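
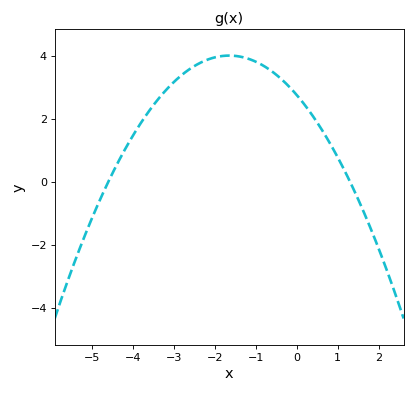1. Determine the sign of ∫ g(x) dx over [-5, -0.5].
positive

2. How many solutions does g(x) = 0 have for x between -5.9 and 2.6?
2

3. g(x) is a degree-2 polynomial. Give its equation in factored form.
y = -0.46(x + 4.6)(x - 1.3)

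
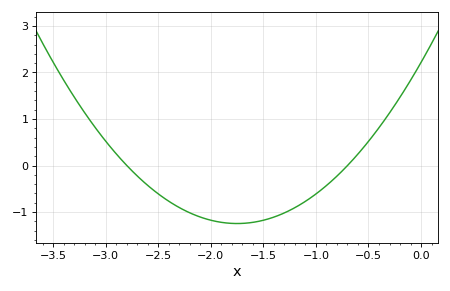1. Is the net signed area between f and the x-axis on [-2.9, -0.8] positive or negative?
negative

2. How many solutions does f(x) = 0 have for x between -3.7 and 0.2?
2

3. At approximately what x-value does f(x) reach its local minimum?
-1.75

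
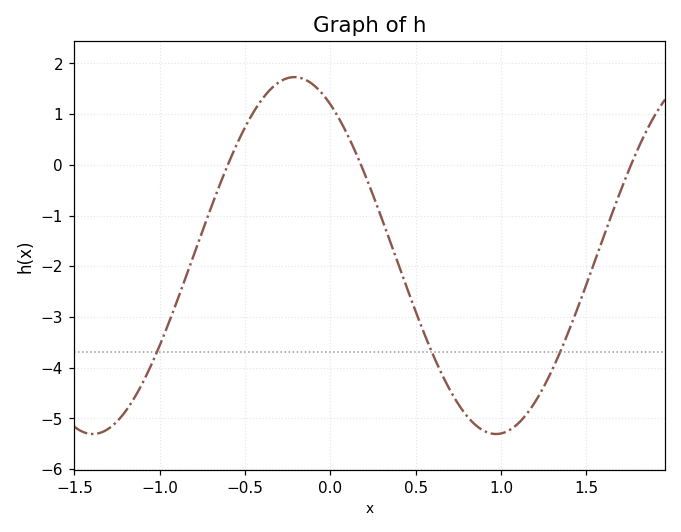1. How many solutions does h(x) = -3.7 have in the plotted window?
3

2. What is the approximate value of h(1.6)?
-1.4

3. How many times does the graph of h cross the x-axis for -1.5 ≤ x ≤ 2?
3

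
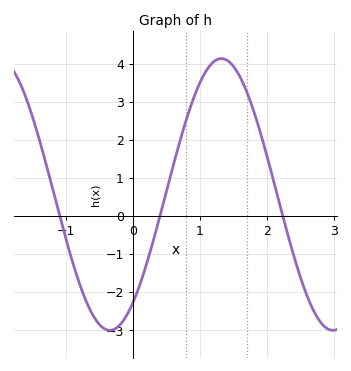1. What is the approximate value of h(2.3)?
-0.414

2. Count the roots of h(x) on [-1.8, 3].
3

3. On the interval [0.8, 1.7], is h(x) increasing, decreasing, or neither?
neither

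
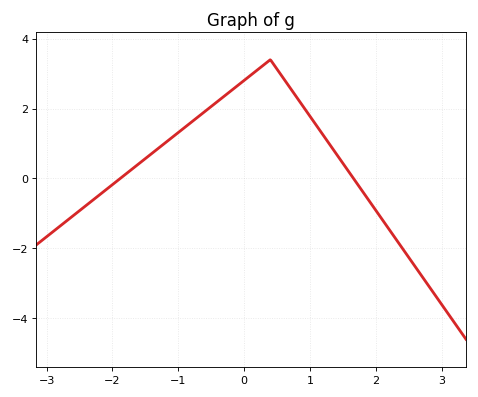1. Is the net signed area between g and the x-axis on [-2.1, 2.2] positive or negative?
positive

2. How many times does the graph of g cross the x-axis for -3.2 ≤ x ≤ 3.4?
2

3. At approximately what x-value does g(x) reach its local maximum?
0.398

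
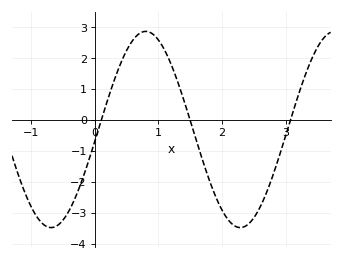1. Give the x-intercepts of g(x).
0.106, 1.5, 3.07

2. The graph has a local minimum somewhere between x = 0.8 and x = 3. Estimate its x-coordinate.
2.28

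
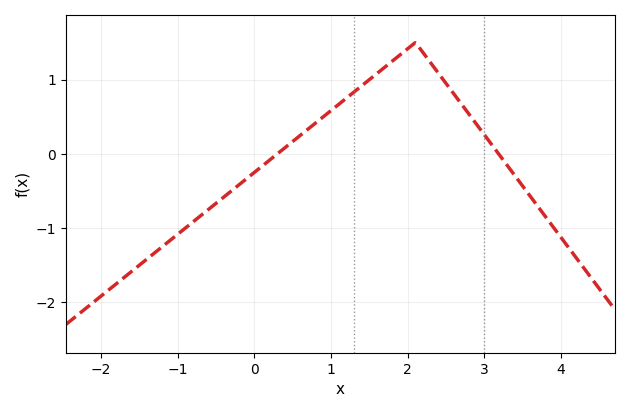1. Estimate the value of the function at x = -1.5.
-1.5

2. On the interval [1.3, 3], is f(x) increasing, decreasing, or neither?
neither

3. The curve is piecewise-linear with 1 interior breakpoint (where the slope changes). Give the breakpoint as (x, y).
(2.1, 1.5)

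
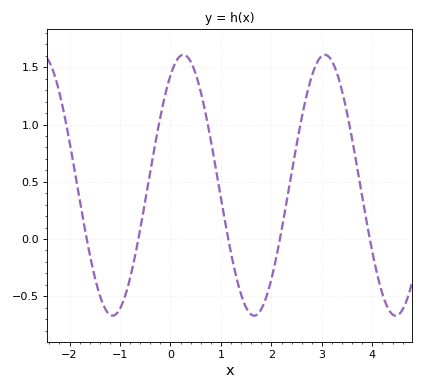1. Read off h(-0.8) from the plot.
-0.35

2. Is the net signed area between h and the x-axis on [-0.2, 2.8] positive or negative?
positive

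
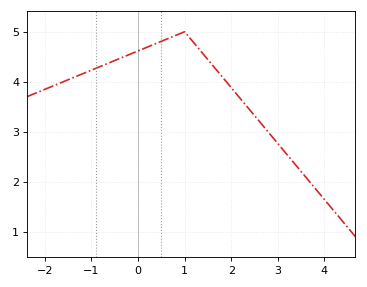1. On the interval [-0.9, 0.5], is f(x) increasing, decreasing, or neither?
increasing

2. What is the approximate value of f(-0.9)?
4.27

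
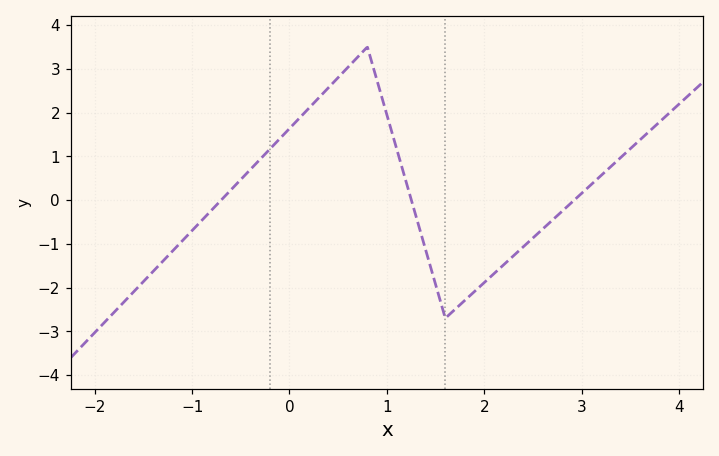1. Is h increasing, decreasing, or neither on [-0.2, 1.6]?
neither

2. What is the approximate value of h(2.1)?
-1.68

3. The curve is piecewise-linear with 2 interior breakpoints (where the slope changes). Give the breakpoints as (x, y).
(0.8, 3.5); (1.6, -2.7)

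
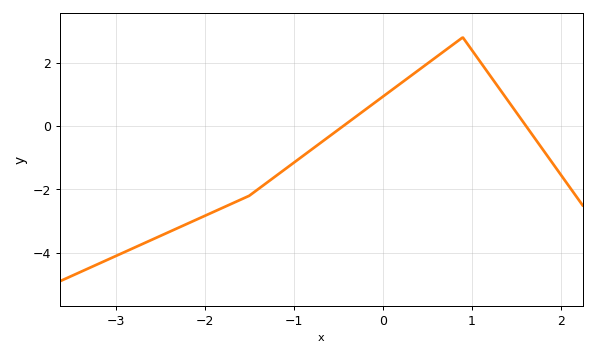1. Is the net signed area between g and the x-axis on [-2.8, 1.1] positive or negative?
negative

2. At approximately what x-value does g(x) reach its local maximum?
0.901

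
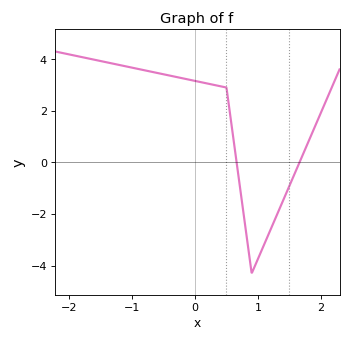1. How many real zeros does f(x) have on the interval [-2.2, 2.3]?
2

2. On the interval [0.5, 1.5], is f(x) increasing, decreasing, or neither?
neither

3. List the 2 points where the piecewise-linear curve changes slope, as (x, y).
(0.5, 2.9); (0.9, -4.3)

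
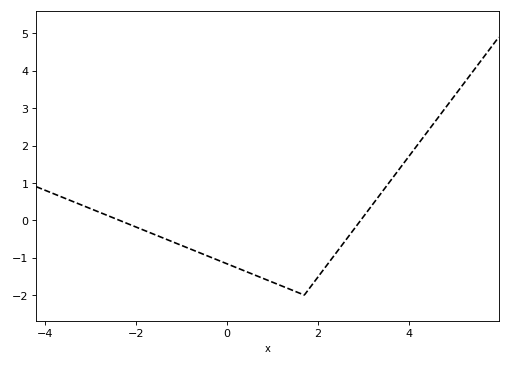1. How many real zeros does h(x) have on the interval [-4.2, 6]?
2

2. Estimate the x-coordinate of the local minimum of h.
1.7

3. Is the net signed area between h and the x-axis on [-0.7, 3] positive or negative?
negative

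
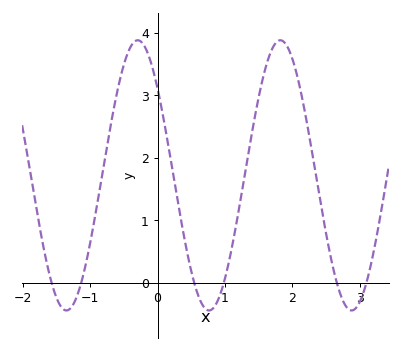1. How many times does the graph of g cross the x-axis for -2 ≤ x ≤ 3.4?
6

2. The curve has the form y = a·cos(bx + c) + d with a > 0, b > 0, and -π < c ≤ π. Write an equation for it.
y = 2.16cos(2.97x + 0.872) + 1.72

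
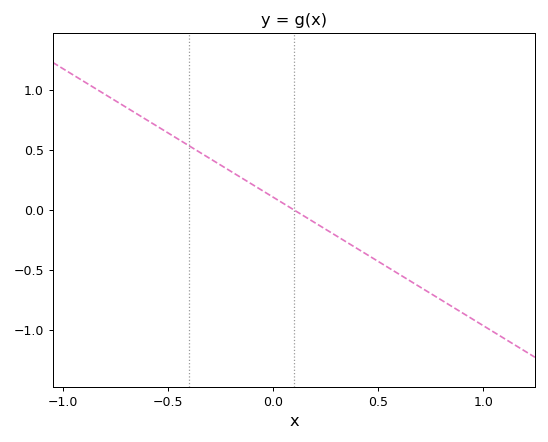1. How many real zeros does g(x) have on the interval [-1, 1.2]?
1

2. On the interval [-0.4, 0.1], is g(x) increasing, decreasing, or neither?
decreasing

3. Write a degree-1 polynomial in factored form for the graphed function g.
y = -1.07(x - 0.1)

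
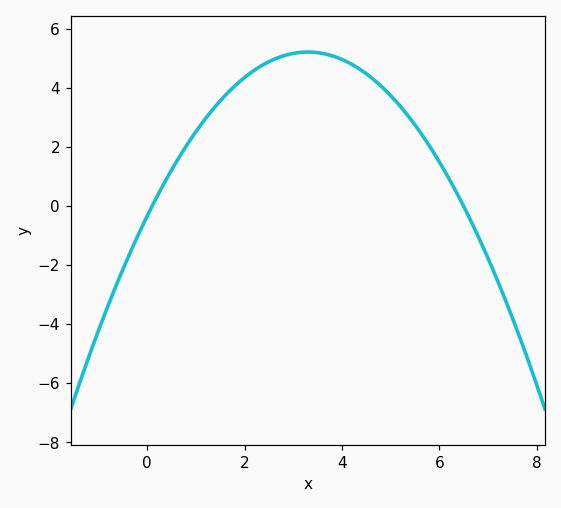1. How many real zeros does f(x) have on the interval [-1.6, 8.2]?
2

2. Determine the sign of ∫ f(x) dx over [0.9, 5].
positive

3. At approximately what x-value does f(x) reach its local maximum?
3.2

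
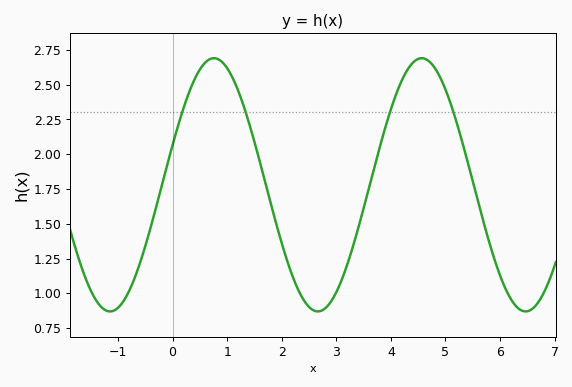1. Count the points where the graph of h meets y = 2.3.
4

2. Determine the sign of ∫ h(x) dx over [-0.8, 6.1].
positive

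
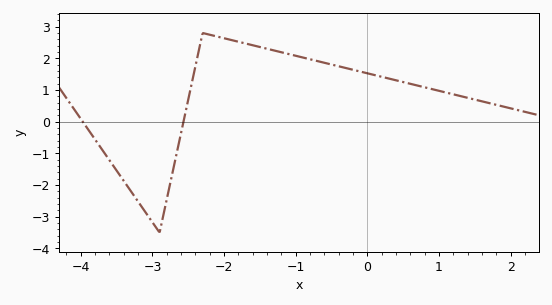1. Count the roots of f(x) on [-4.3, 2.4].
2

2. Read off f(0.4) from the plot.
1.31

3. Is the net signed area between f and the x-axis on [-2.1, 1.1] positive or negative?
positive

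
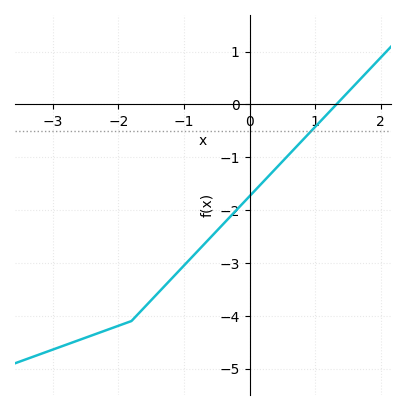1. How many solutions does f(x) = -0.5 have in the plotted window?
1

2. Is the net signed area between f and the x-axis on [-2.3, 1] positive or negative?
negative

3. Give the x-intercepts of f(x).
1.32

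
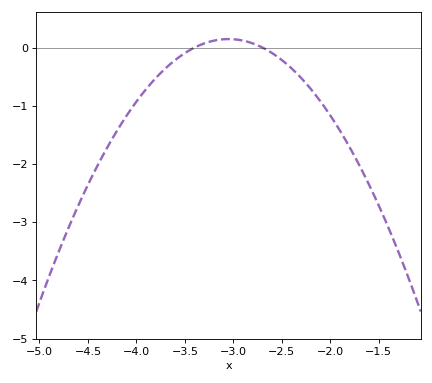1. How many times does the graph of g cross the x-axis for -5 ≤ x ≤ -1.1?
2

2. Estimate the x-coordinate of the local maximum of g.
-3.05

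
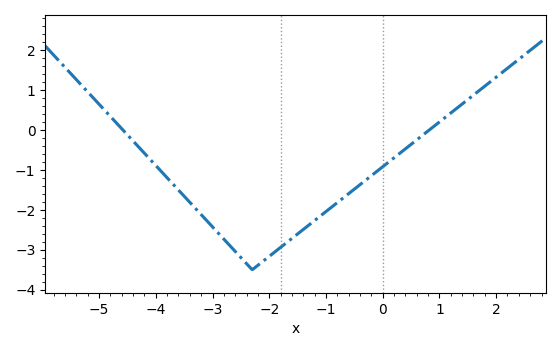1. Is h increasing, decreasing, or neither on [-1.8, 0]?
increasing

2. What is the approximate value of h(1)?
0.198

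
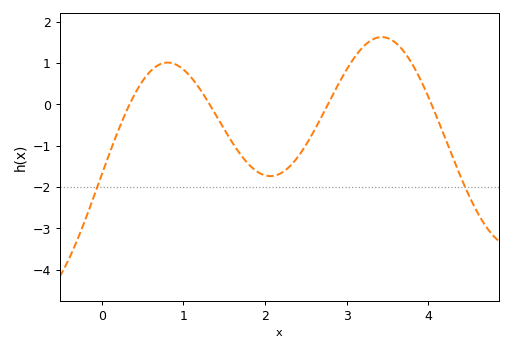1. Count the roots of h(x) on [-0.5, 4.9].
4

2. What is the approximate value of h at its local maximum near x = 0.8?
1.01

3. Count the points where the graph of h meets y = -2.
2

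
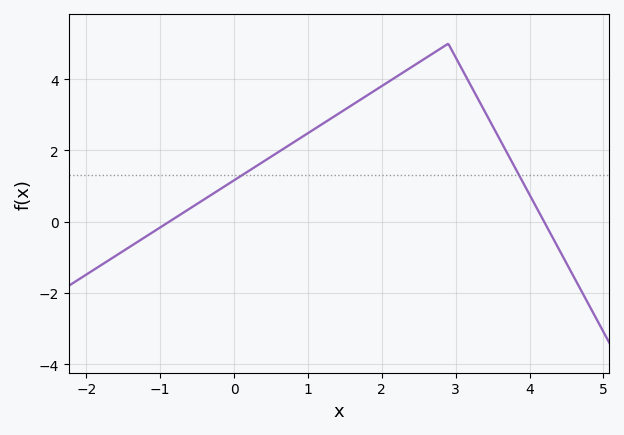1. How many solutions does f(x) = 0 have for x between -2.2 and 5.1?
2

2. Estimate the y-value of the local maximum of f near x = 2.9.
5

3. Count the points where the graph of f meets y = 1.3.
2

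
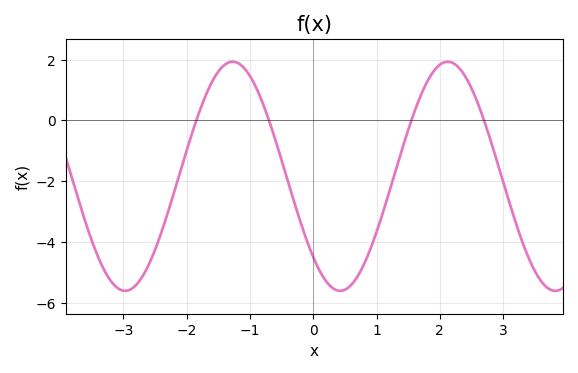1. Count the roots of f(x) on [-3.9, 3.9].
4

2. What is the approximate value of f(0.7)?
-5.14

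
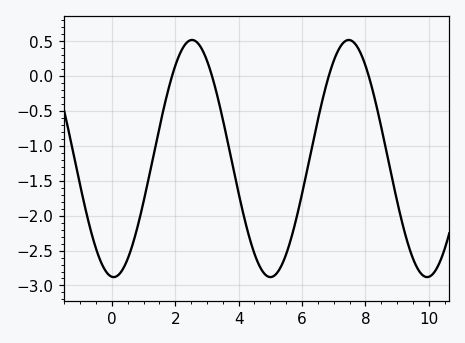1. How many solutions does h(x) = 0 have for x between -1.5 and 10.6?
4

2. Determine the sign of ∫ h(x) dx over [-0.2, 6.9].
negative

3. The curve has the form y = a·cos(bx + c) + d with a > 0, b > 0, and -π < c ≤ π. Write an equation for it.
y = 1.7cos(1.3x + 3.1) - 1.18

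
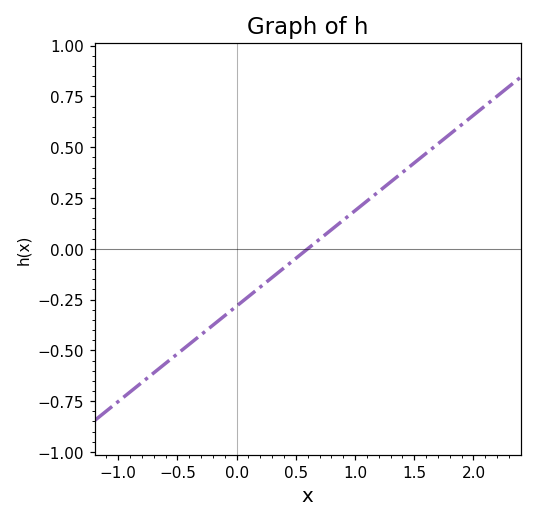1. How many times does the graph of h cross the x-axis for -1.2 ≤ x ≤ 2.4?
1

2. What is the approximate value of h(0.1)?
-0.24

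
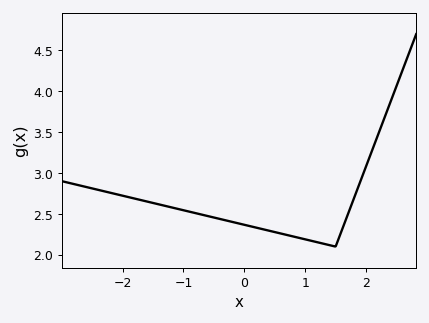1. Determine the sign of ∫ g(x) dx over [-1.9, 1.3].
positive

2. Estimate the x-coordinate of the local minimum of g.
1.5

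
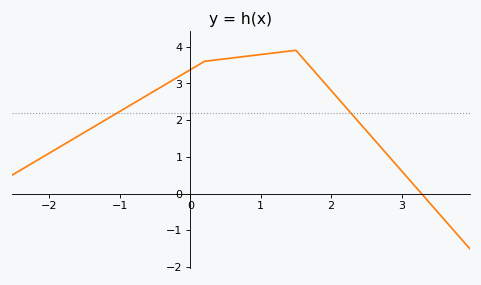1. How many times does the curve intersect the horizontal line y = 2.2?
2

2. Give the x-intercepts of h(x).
3.28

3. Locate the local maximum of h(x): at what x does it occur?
1.5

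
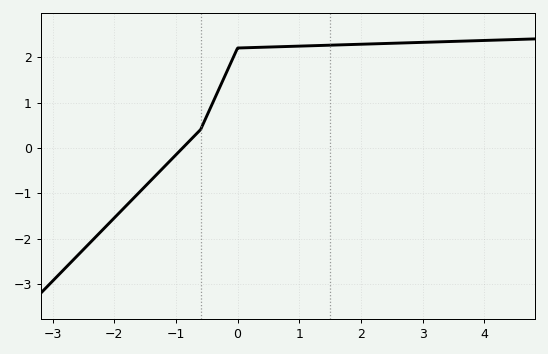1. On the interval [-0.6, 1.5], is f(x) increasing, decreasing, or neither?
increasing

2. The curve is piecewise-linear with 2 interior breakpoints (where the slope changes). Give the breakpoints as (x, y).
(-0.6, 0.4); (0, 2.2)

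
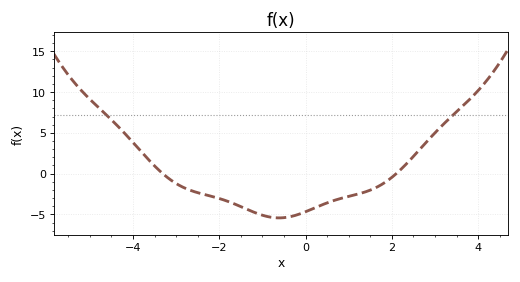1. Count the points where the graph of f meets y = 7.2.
2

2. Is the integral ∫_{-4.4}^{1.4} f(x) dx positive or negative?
negative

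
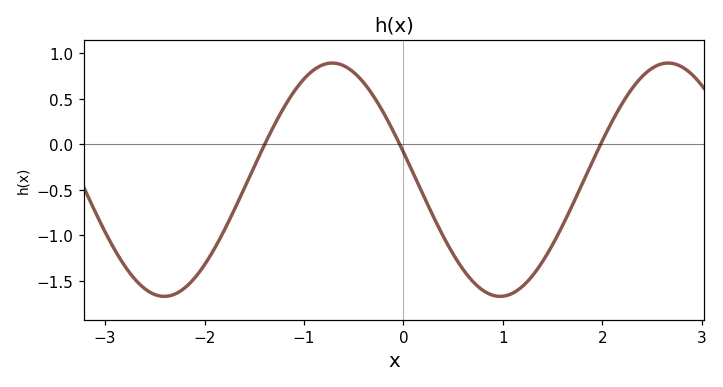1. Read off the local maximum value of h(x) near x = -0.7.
0.89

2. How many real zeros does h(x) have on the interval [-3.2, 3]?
3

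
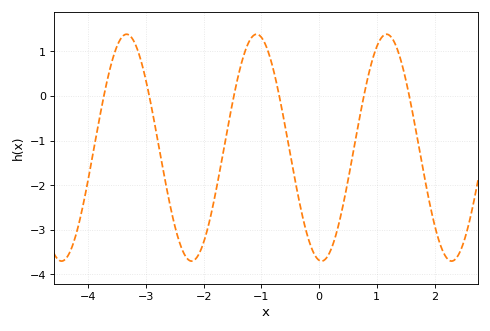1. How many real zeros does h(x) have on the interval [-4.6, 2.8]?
6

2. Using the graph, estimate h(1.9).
-2.31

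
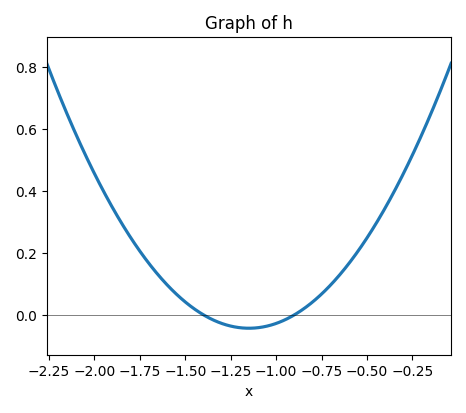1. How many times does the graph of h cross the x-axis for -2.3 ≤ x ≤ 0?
2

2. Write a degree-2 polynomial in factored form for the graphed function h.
y = 0.69(x + 1.4)(x + 0.9)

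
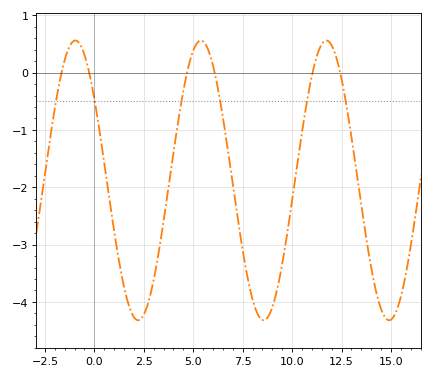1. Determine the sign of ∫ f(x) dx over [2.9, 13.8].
negative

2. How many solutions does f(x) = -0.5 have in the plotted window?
6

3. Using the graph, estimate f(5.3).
0.6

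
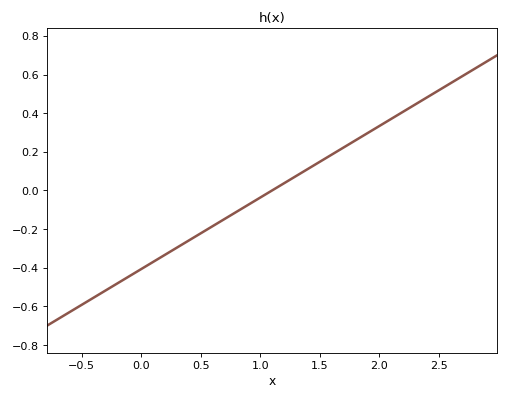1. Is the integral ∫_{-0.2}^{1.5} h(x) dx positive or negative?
negative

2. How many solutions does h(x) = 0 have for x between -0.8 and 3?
1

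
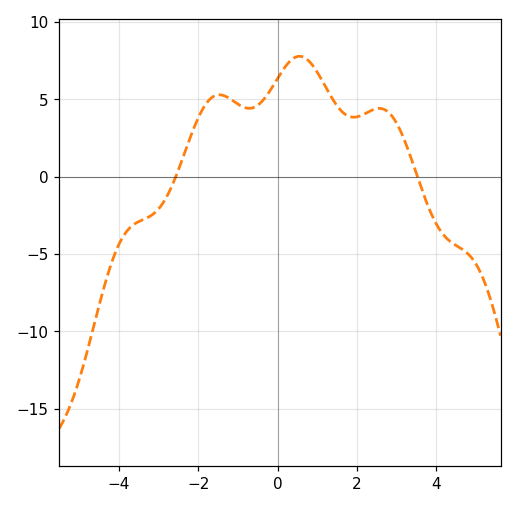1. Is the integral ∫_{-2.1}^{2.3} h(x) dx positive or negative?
positive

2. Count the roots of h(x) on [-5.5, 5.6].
2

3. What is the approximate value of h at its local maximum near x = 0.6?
7.78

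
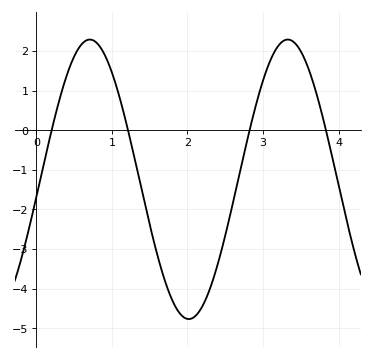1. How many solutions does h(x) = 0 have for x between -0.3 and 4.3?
4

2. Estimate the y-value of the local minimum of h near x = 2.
-4.77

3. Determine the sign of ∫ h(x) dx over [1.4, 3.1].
negative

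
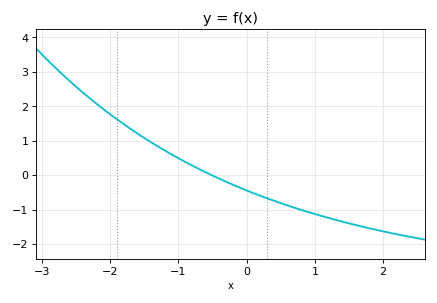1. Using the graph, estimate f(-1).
0.5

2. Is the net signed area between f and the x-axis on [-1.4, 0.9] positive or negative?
negative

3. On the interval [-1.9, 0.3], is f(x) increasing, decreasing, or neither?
decreasing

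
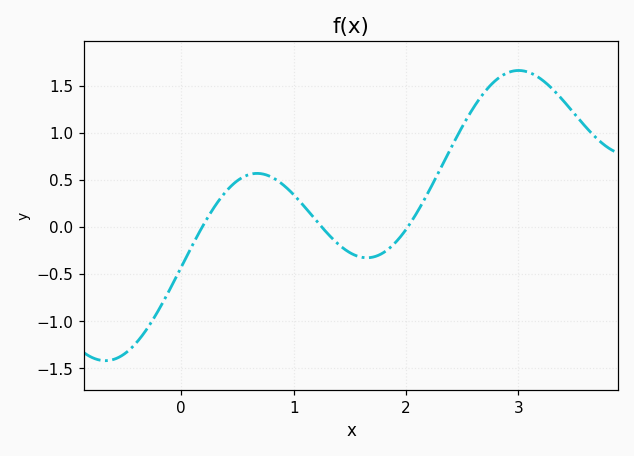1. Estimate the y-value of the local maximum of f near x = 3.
1.67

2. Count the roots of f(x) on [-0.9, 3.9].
3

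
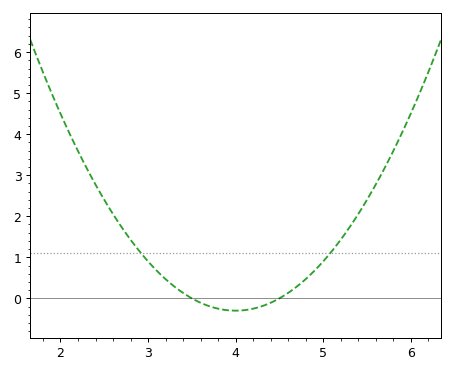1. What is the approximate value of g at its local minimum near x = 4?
-0.3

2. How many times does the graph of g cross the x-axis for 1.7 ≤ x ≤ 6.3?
2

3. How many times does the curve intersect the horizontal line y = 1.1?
2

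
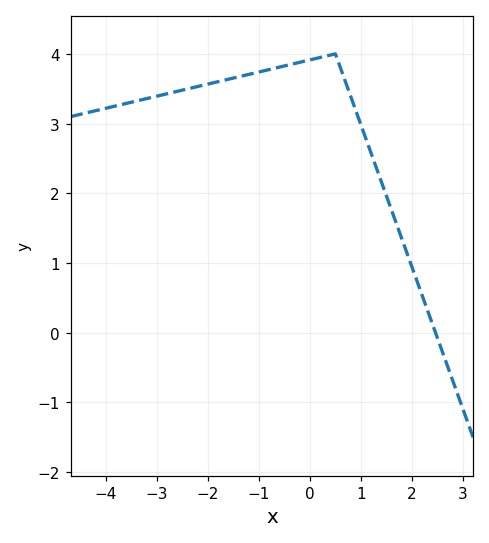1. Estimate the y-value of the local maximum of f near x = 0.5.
4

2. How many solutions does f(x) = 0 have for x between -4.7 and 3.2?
1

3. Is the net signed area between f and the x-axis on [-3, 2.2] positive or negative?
positive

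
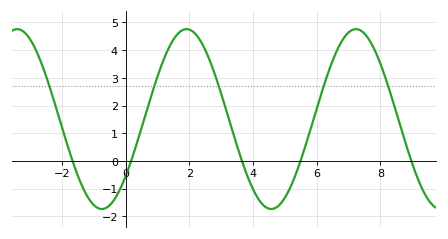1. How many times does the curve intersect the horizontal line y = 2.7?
5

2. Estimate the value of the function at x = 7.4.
4.7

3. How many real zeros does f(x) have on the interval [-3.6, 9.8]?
5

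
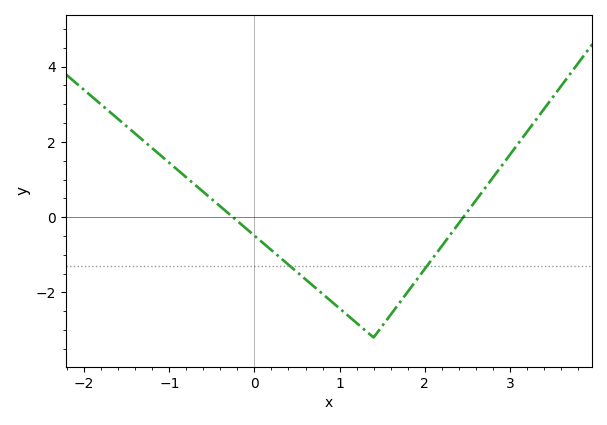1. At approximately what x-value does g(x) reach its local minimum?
1.4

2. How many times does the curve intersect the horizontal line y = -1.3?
2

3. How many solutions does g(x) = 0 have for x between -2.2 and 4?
2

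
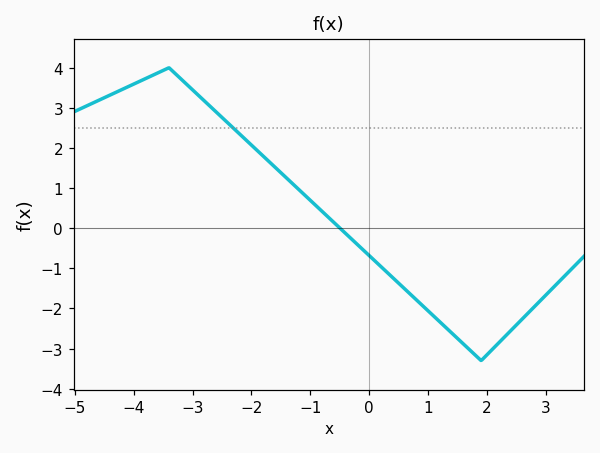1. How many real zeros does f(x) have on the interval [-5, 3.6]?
1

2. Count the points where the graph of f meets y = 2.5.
1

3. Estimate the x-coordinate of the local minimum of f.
1.9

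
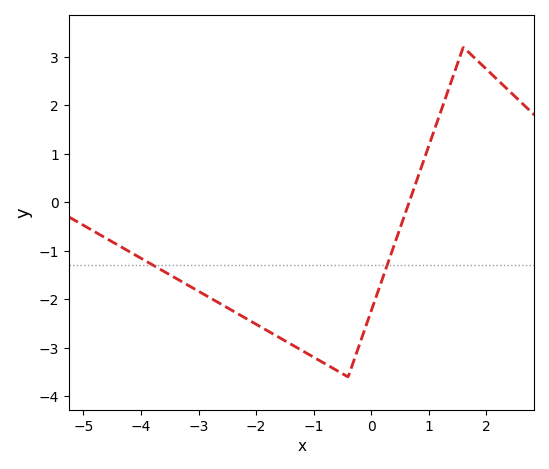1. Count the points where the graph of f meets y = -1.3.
2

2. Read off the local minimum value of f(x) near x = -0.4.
-3.6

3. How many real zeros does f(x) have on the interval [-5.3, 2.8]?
1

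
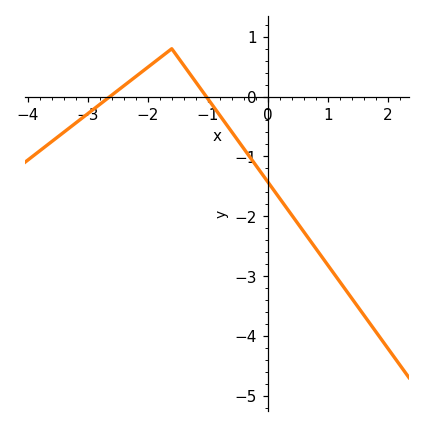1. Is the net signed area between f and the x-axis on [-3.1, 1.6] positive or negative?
negative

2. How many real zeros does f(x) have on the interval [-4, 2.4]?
2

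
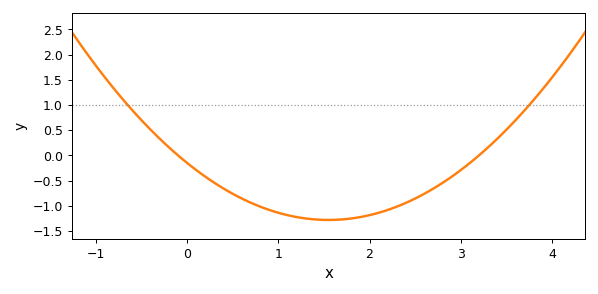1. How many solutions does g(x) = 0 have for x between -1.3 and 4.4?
2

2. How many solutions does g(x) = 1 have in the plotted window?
2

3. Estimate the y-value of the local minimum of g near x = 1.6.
-1.28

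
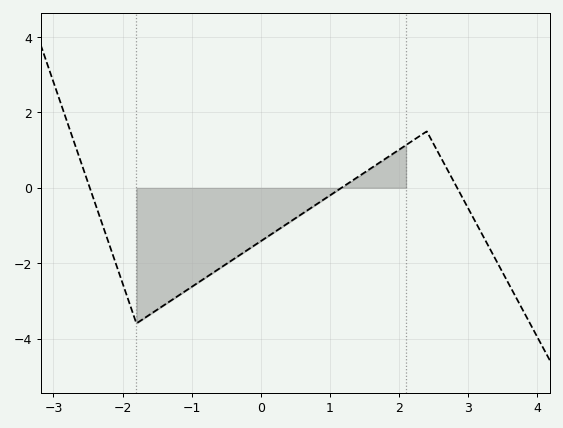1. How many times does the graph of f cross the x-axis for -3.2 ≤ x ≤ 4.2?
3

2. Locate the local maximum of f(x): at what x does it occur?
2.4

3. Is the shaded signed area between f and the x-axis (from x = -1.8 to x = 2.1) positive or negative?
negative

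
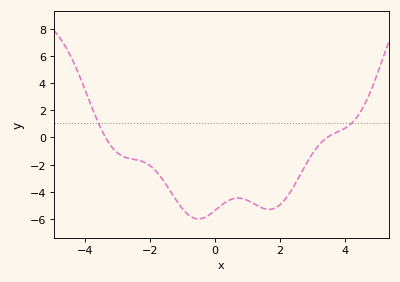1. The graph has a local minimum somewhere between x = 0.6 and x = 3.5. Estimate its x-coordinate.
1.6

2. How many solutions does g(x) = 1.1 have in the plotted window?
2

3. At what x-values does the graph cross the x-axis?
-3.4, 3.4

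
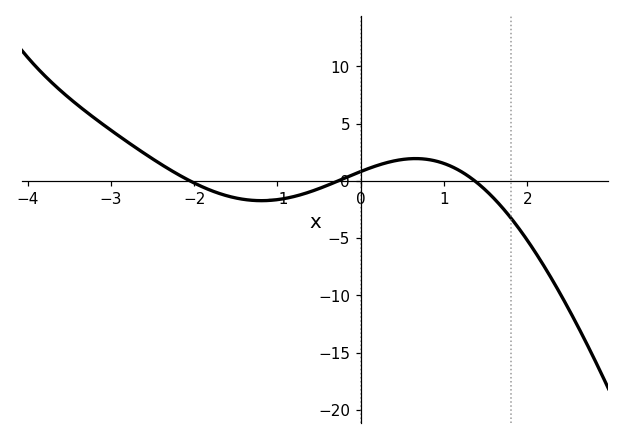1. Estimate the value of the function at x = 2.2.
-7.41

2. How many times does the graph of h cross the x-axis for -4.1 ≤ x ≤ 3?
3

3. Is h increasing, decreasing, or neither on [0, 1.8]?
neither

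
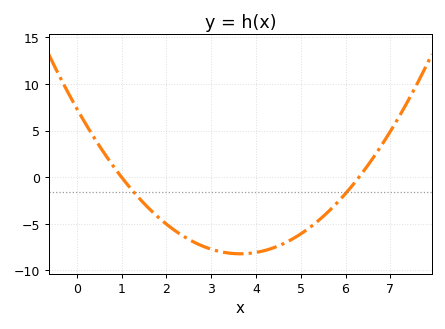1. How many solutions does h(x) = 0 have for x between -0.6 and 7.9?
2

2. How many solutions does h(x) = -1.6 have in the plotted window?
2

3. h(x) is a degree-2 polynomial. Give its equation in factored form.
y = 1.17(x - 1)(x - 6.3)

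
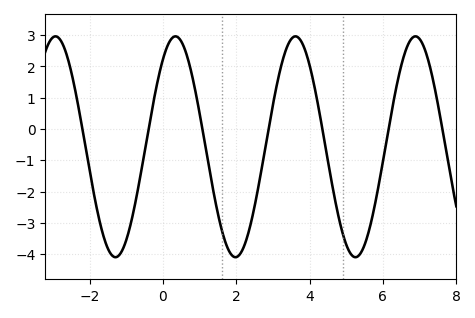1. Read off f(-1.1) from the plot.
-3.86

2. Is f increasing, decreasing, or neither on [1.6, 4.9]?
neither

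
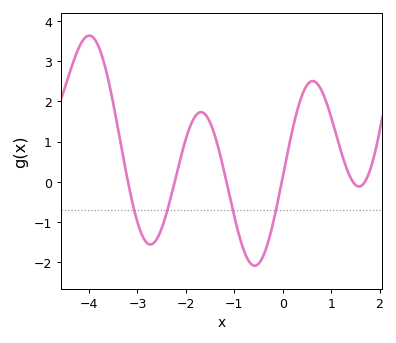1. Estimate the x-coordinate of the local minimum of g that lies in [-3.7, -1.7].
-2.73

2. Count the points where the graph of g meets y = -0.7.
4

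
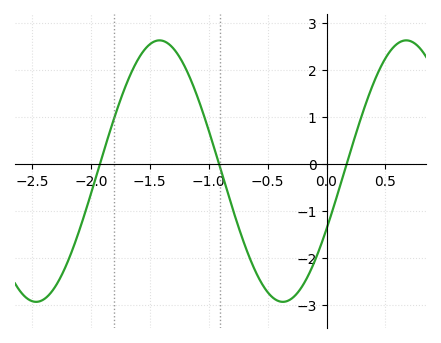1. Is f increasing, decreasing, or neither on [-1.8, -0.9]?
neither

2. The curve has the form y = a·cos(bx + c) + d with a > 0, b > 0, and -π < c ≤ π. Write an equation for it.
y = 2.78cos(3x - 2.03) - 0.15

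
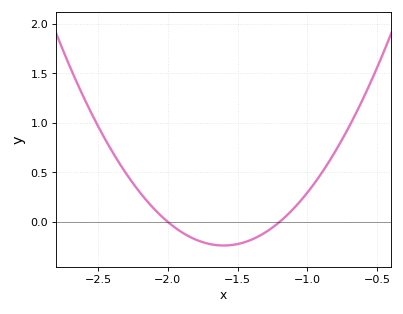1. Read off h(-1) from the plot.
0.3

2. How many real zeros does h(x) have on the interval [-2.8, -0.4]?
2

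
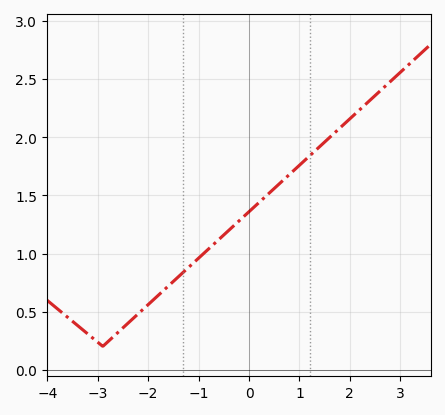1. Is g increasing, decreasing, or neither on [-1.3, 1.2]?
increasing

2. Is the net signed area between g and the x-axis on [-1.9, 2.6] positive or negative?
positive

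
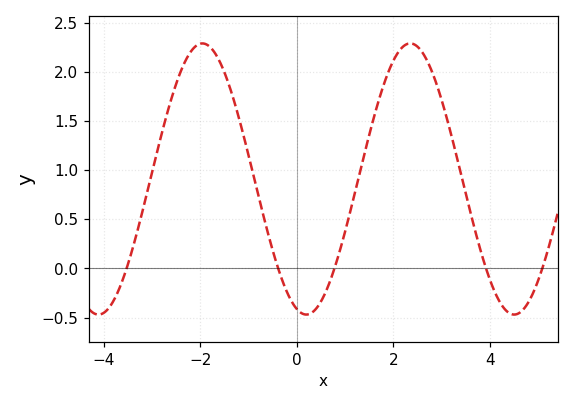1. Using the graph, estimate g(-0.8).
0.754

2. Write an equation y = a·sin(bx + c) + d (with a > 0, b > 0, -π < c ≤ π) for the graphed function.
y = 1.38sin(1.46x - 1.86) + 0.91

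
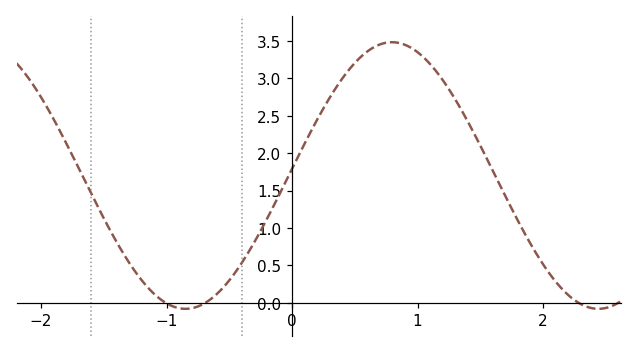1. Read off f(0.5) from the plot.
3.2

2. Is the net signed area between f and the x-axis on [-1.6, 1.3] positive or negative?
positive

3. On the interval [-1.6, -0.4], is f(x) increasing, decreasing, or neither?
neither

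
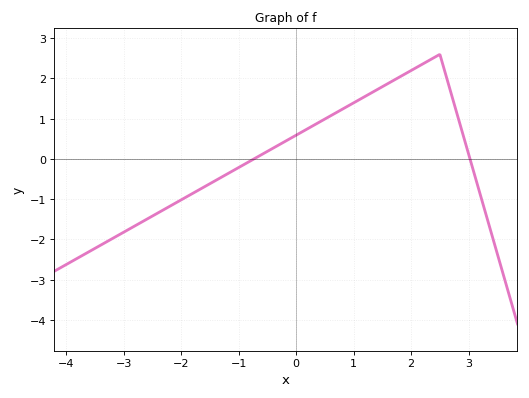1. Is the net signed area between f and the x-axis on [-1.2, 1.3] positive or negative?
positive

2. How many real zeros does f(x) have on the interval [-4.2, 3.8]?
2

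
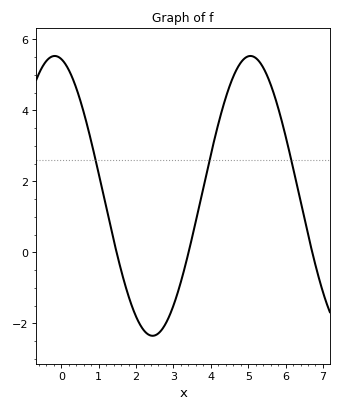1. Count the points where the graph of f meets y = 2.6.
3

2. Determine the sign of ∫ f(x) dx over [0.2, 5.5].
positive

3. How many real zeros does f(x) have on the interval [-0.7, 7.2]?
3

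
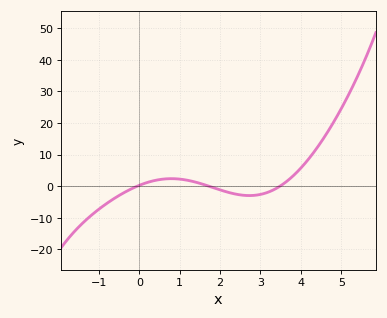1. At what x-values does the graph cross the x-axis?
0, 1.8, 3.4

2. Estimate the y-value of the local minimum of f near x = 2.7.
-3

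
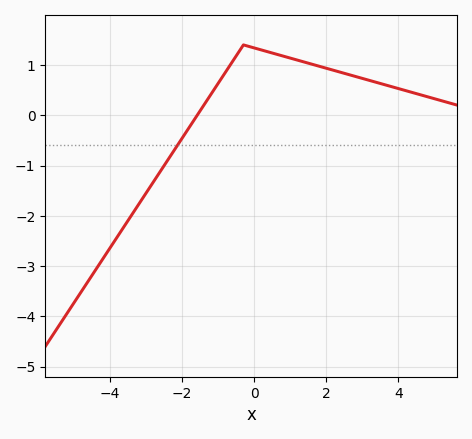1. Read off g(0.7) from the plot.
1.2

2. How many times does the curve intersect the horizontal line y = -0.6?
1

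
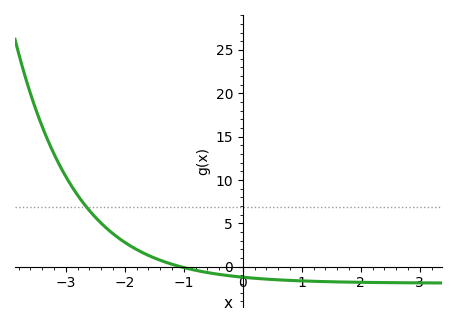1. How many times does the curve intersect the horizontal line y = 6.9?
1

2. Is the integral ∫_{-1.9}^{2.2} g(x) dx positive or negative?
negative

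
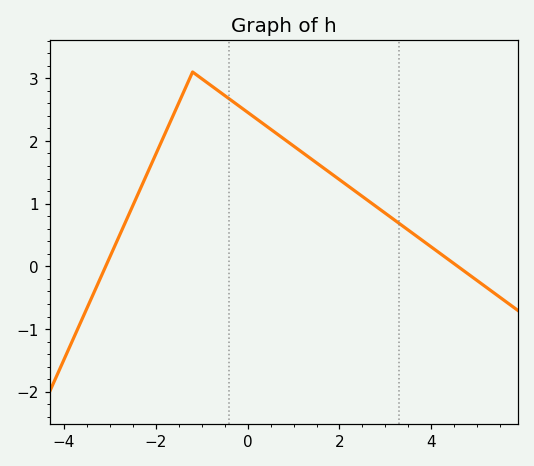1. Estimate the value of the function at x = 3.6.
0.524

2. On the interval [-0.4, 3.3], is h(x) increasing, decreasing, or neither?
decreasing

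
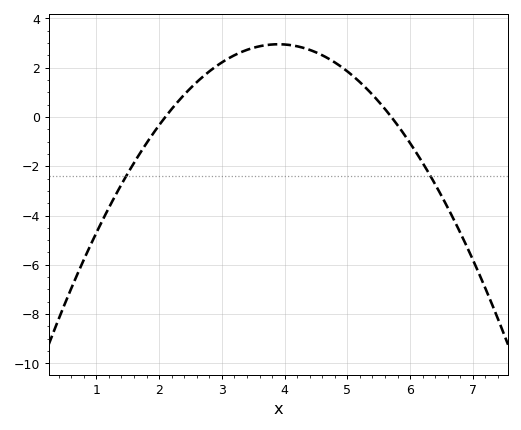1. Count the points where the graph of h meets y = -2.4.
2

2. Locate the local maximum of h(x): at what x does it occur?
3.9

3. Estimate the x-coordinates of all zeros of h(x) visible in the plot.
2.1, 5.7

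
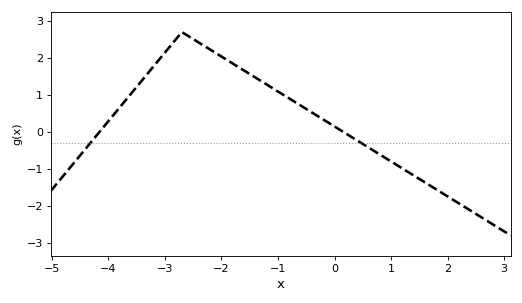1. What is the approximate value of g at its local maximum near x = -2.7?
2.7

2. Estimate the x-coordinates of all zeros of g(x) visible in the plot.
-4.2, 0.2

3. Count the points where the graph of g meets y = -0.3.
2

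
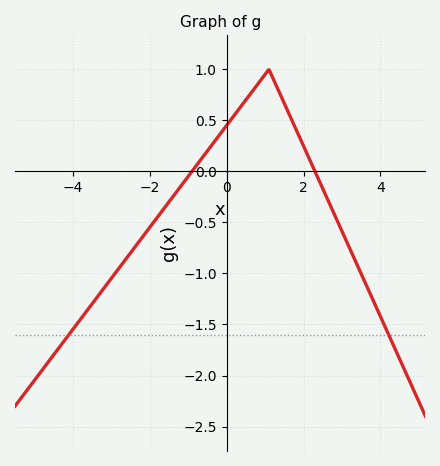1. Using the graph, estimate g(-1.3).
-0.2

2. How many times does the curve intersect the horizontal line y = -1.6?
2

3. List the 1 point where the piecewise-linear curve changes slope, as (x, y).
(1.1, 1)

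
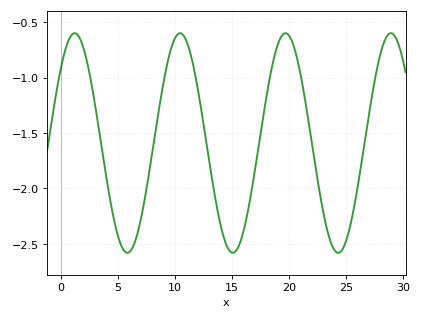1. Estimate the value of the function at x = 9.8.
-0.7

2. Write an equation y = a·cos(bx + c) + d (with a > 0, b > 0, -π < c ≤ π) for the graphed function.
y = 0.99cos(0.68x - 0.82) - 1.59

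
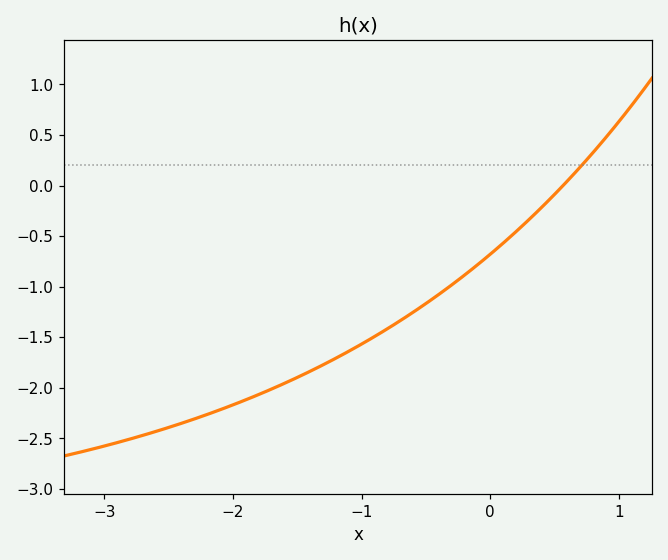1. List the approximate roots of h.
0.6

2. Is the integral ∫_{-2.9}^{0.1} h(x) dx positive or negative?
negative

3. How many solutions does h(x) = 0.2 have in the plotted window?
1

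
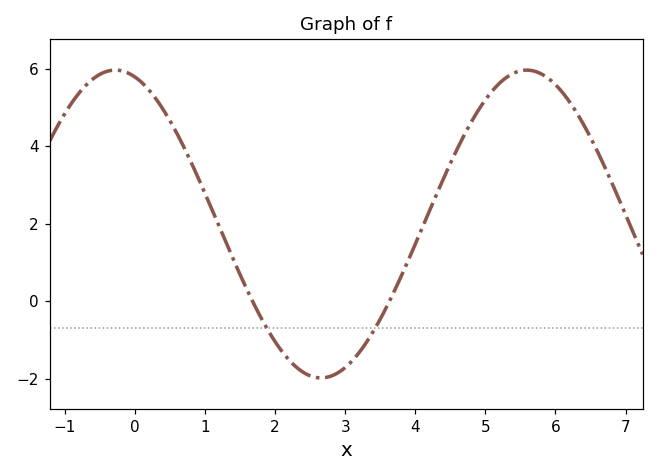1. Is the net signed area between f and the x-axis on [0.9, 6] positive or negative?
positive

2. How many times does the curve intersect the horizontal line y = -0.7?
2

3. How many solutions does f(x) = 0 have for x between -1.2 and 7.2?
2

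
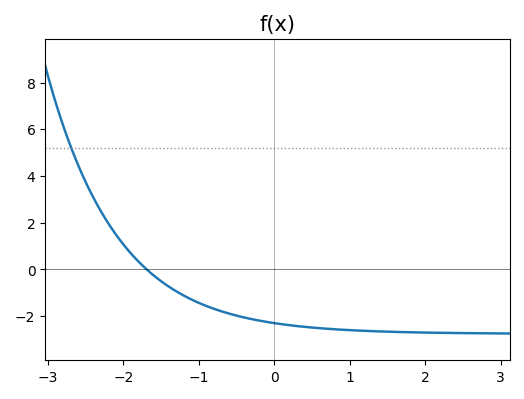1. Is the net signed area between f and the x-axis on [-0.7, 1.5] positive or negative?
negative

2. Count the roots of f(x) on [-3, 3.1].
1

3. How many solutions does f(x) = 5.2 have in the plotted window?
1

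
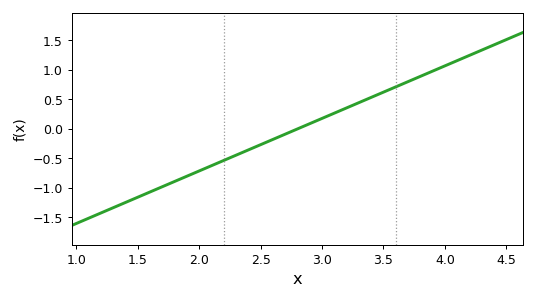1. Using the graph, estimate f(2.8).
0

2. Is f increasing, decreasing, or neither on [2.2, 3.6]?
increasing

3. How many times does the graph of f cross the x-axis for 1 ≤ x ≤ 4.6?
1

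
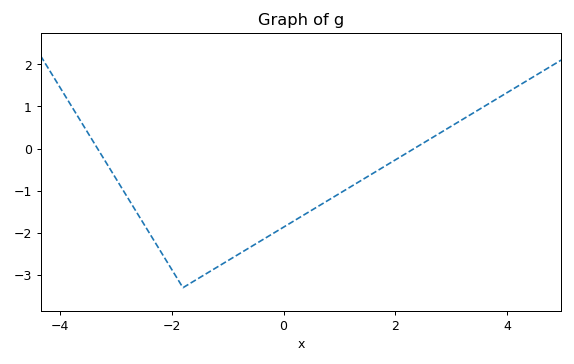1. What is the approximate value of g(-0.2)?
-2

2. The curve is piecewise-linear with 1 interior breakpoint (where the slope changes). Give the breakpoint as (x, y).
(-1.8, -3.3)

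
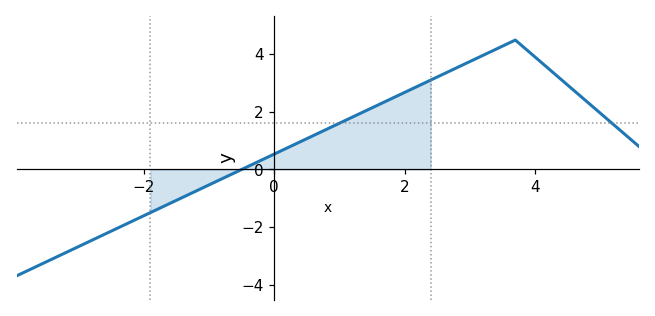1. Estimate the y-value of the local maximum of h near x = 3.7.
4.4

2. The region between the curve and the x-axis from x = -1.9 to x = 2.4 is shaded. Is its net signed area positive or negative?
positive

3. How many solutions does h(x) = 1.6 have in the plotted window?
2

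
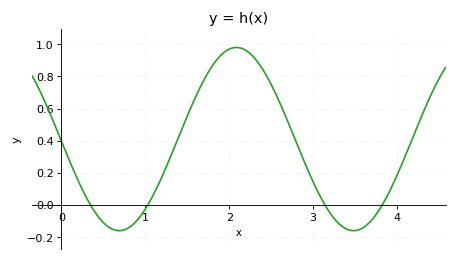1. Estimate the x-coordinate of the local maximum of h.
2.08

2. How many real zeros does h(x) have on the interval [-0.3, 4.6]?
4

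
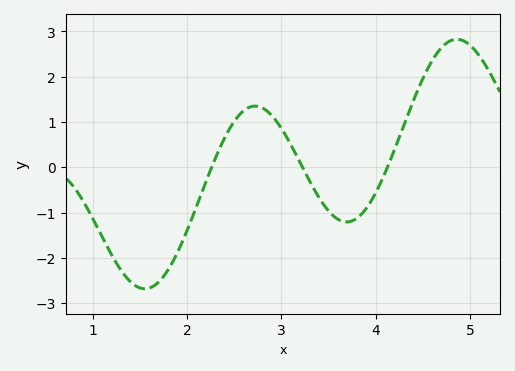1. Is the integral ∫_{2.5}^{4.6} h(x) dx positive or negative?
positive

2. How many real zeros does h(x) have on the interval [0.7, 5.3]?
3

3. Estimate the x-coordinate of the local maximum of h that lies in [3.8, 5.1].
4.86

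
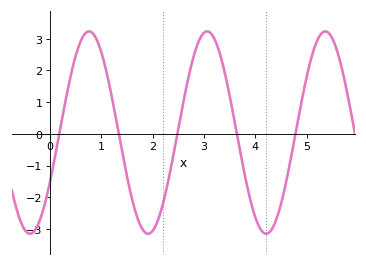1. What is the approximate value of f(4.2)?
-3.1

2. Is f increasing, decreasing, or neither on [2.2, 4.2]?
neither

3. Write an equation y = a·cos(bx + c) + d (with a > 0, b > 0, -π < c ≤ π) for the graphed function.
y = 3.19cos(2.7x - 2.1) + 0.04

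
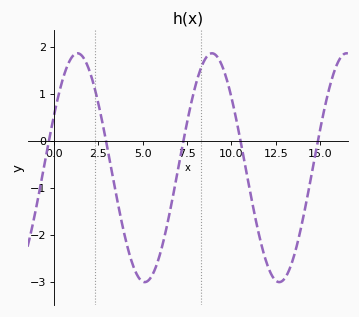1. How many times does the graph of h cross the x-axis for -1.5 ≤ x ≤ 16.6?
5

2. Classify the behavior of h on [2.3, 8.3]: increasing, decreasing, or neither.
neither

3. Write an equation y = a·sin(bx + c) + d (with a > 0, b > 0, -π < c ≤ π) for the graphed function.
y = 2.43sin(0.83x + 0.462) - 0.57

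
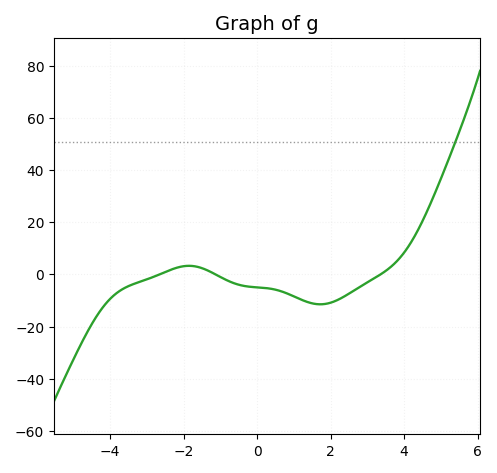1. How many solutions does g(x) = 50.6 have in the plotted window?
1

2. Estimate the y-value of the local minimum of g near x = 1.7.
-12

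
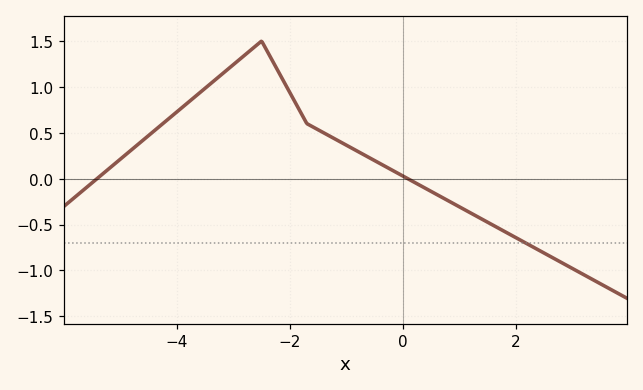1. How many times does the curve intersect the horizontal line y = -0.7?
1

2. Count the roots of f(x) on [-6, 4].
2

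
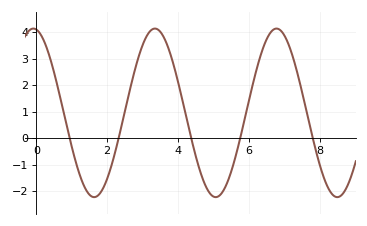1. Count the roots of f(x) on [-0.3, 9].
5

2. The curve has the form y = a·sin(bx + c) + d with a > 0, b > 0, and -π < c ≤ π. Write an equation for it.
y = 3.18sin(1.83x + 1.72) + 0.95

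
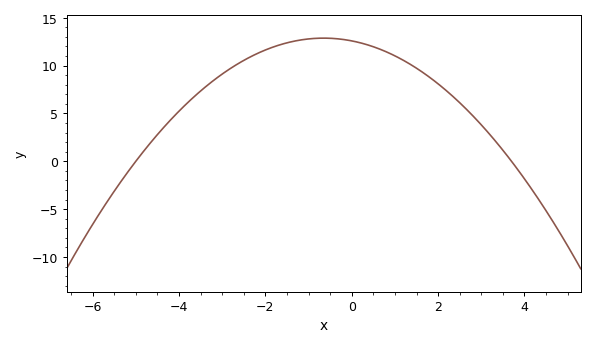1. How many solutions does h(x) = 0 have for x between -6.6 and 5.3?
2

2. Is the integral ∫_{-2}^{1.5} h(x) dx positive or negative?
positive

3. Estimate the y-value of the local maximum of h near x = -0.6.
13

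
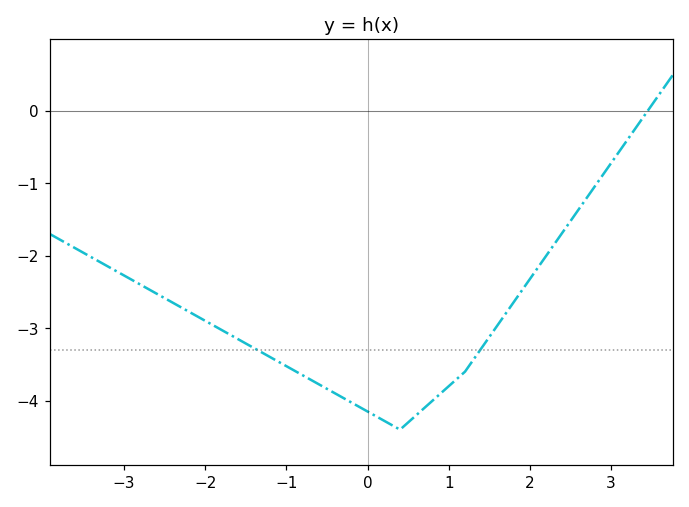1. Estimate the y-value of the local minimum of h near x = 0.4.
-4.4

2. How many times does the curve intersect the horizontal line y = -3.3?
2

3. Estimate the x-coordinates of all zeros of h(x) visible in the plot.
3.4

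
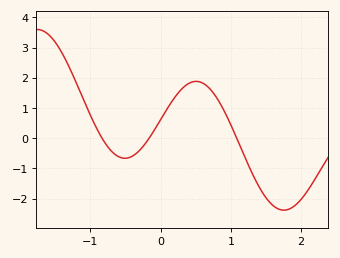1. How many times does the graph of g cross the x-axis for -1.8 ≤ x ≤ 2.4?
3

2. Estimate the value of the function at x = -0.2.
-0.1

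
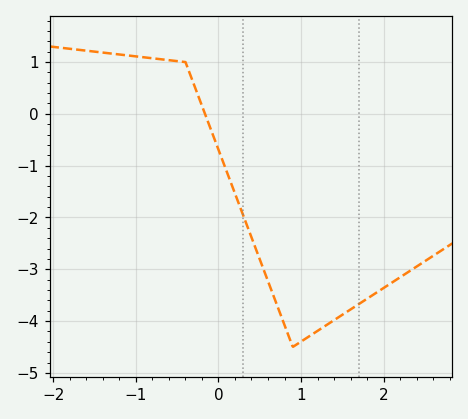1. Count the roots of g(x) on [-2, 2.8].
1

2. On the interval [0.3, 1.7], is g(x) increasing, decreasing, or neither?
neither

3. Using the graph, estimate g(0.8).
-4.1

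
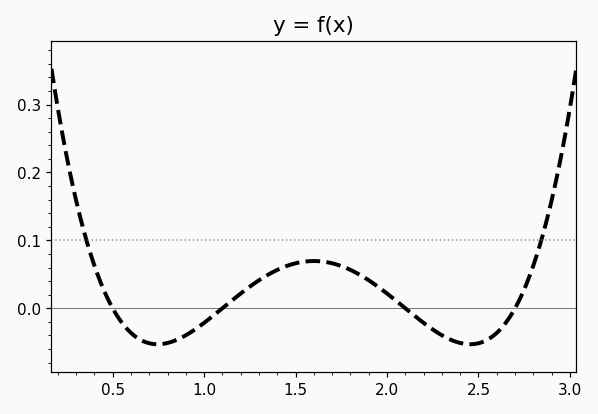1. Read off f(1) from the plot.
-0.021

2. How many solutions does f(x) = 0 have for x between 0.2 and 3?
4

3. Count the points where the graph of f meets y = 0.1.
2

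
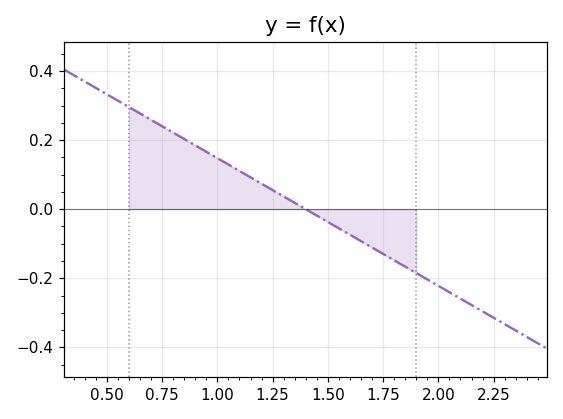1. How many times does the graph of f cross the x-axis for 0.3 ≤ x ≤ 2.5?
1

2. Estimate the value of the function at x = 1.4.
0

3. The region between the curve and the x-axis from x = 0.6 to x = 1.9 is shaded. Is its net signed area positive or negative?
positive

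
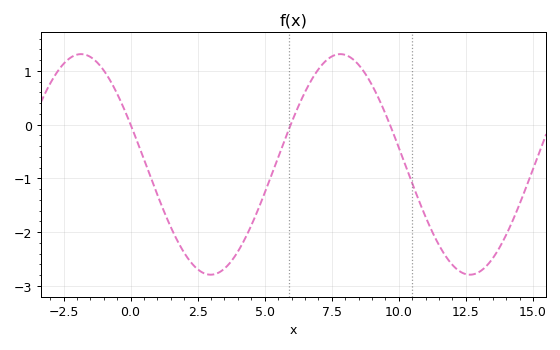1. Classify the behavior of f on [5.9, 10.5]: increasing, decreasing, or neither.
neither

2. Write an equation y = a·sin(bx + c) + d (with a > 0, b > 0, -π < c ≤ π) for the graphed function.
y = 2.05sin(0.65x + 2.77) - 0.74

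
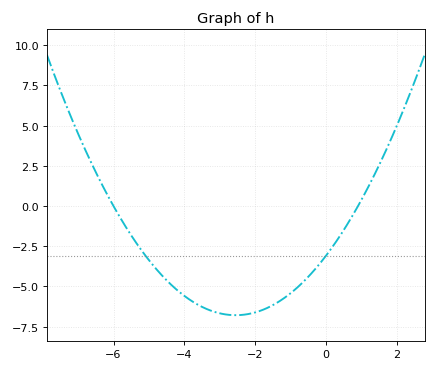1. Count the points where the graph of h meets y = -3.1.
2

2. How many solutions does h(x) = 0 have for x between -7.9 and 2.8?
2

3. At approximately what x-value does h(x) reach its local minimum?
-2.6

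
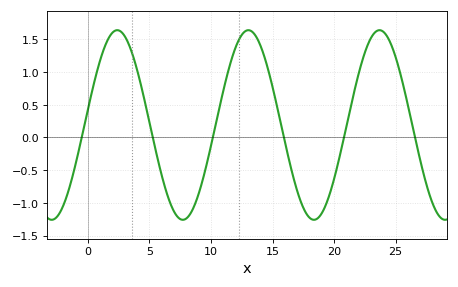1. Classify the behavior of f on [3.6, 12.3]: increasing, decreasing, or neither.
neither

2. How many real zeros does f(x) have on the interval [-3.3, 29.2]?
6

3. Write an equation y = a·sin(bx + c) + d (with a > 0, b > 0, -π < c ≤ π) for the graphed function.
y = 1.45sin(0.59x + 0.16) + 0.19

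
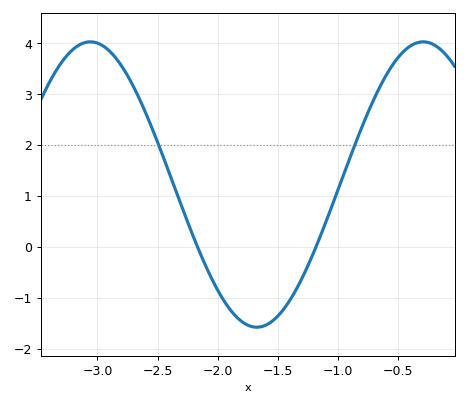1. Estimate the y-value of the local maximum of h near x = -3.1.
4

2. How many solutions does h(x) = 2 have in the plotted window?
2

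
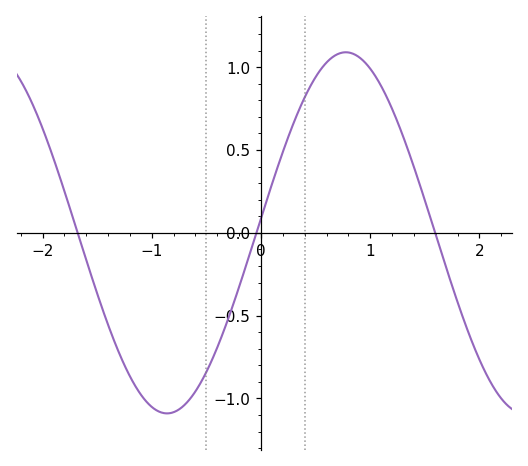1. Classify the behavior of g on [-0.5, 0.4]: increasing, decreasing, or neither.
increasing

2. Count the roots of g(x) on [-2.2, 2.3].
3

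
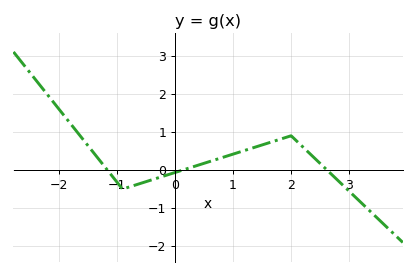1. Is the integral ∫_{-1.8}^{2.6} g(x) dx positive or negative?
positive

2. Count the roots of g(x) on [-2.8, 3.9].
3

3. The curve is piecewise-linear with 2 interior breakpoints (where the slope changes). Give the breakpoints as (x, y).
(-0.9, -0.5); (2, 0.9)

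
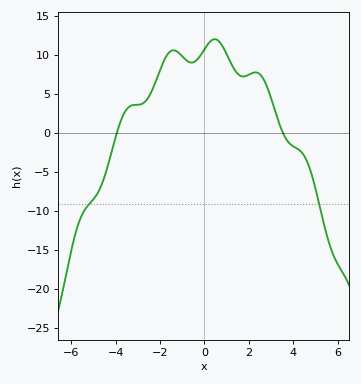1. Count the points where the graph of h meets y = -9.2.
2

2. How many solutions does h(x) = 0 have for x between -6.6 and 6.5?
2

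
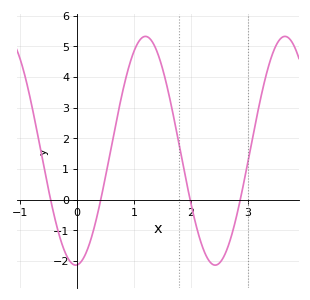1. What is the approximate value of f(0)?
-2.1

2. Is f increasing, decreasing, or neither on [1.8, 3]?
neither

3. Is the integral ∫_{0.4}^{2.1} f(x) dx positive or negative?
positive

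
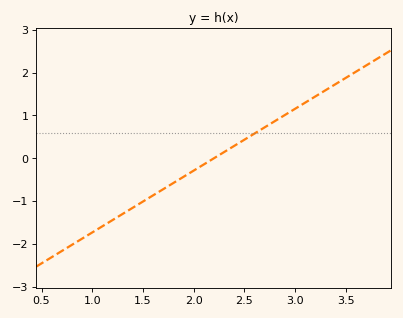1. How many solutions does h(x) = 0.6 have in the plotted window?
1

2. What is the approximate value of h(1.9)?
-0.432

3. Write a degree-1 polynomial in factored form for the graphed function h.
y = 1.44(x - 2.2)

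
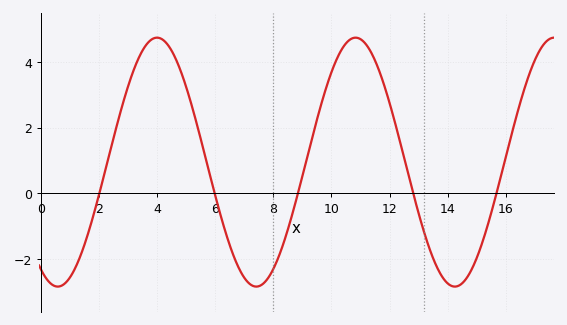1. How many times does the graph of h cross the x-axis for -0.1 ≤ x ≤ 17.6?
5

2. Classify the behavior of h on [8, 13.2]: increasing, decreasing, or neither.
neither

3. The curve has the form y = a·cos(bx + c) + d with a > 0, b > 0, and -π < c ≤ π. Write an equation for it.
y = 3.79cos(0.92x + 2.6) + 0.95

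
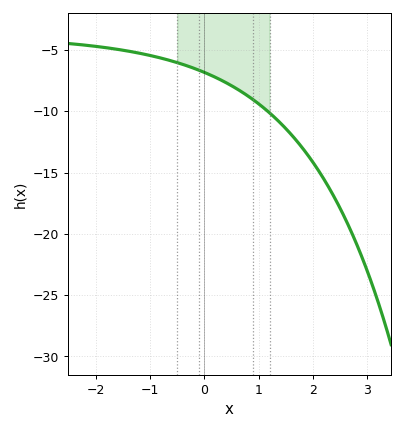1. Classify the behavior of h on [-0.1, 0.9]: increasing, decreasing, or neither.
decreasing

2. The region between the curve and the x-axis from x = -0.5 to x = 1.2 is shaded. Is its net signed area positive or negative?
negative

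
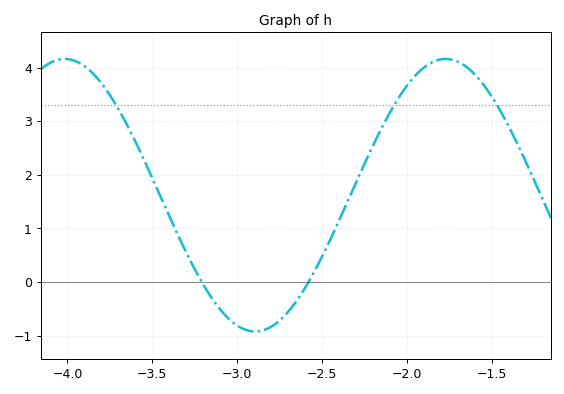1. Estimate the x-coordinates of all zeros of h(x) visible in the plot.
-3.21, -2.58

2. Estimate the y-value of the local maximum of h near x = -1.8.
4.16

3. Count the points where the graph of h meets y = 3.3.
3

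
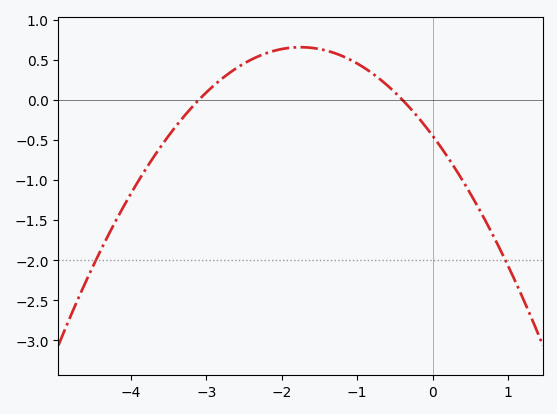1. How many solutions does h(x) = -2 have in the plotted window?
2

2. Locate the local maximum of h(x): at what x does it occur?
-1.8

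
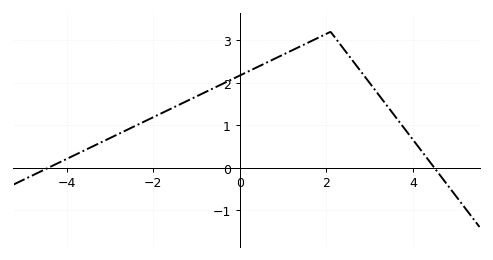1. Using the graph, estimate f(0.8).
2.6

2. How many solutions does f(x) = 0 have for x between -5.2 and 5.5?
2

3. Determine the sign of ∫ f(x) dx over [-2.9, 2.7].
positive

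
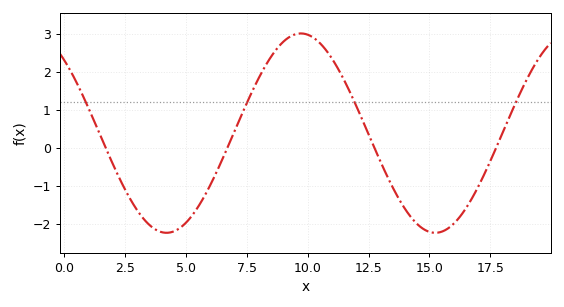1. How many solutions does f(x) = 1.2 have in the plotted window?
4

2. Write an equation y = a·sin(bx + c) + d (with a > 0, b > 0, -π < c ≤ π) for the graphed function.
y = 2.62sin(0.57x + 2.31) + 0.39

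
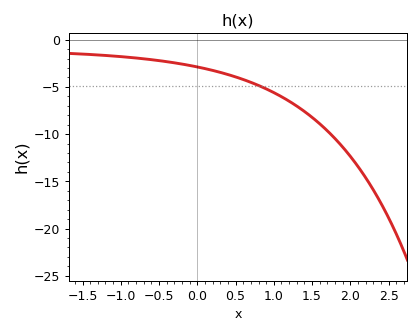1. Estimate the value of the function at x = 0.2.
-3.5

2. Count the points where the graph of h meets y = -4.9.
1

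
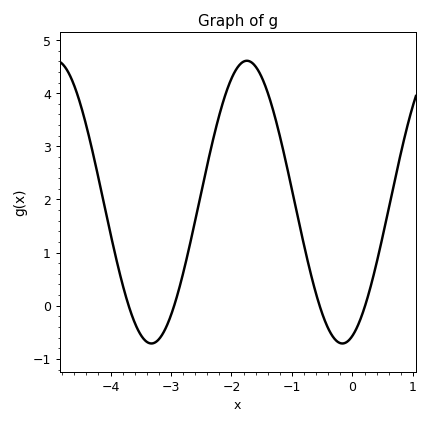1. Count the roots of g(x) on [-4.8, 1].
4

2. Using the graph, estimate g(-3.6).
-0.3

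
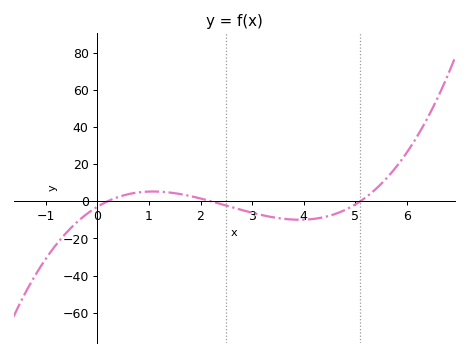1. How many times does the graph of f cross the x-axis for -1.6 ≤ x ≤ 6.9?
3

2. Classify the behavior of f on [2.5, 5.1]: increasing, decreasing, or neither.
neither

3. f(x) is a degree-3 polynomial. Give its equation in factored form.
y = 1.32(x - 0.2)(x - 2.2)(x - 5.1)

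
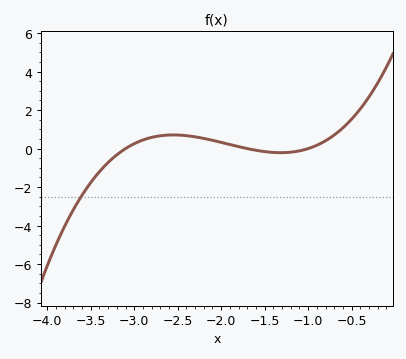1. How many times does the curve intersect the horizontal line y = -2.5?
1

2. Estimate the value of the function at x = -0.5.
1.53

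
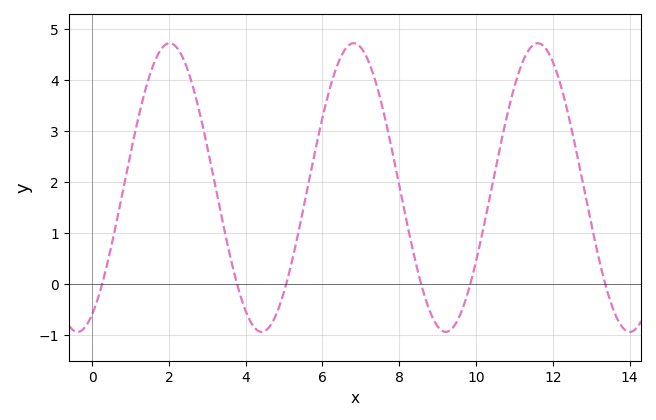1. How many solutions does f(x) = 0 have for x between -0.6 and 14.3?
6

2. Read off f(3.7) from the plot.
0.212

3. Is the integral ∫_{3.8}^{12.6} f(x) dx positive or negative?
positive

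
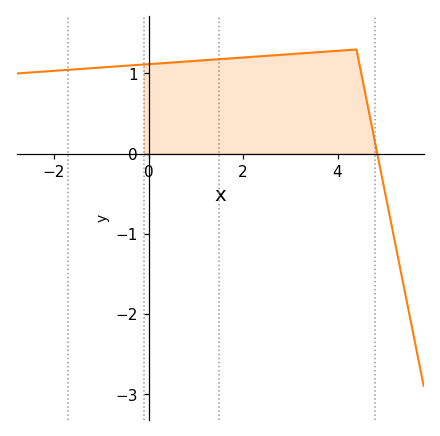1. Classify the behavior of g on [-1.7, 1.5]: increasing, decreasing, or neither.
increasing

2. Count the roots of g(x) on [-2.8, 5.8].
1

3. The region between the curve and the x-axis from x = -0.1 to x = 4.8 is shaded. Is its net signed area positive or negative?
positive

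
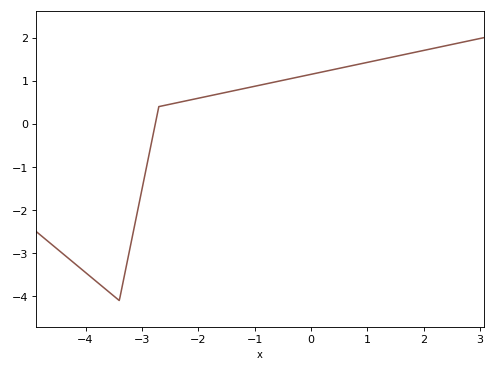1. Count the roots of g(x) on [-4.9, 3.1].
1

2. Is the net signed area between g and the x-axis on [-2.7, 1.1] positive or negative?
positive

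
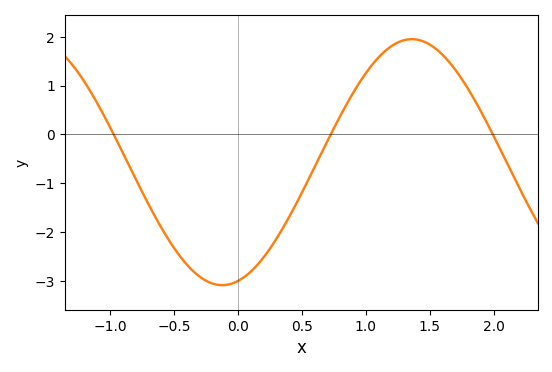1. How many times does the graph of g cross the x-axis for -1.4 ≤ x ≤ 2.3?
3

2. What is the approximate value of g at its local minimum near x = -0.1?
-3.1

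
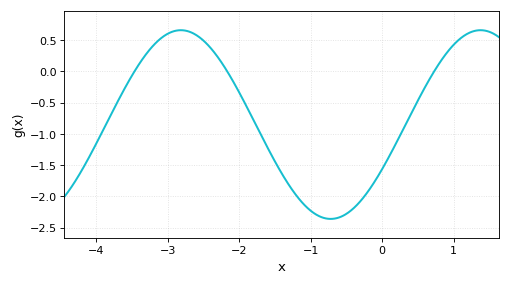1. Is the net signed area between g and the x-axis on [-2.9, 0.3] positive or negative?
negative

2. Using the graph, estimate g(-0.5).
-2.3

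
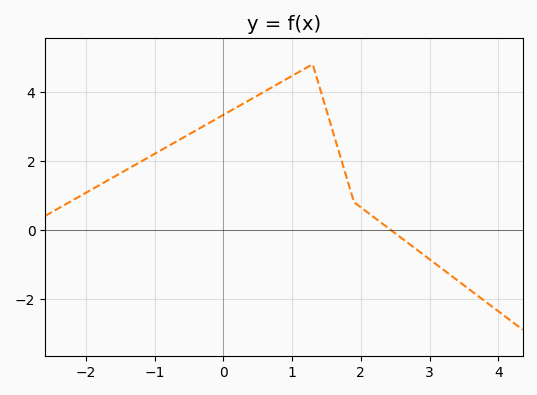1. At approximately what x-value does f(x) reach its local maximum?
1.3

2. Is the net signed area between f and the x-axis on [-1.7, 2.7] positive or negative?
positive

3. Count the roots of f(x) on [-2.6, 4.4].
1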